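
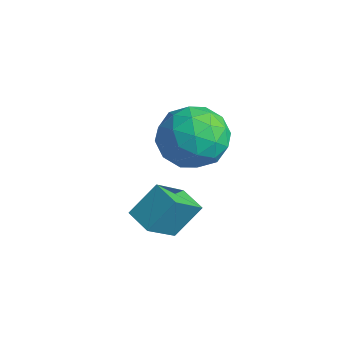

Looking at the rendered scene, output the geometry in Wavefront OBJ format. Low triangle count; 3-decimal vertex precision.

v -0.004 -2.396 1.11
v 0.165 -1.517 2.039
v -0.162 -1.291 0.093
v 0.007 -0.412 1.022
v 0.893 -2.408 0.958
v 1.062 -1.529 1.887
v 0.735 -1.303 -0.059
v 0.904 -0.424 0.87
v -2.37 2.365 0.846
v -1.247 2.399 1.321
v -2.453 0.421 1.179
v -1.33 0.455 1.654
v -2.258 0.979 2.246
v -2.208 2.18 2.041
v -1.492 0.64 0.459
v -1.442 1.841 0.254
v -0.705 1.333 1.082
v -1.178 1.542 2.186
v -2.522 1.278 0.314
v -2.995 1.487 1.418
v -1.802 2.552 1.055
v -1.898 0.268 1.445
v -2.444 0.575 1.794
v -1.784 0.595 2.073
v -2.366 2.424 1.477
v -1.706 2.444 1.757
v -2.3 1.609 2.3
v -1.994 0.376 0.743
v -1.334 0.396 1.023
v -1.916 2.225 0.427
v -1.256 2.245 0.706
v -1.4 1.211 0.2
v -0.823 1.946 1.193
v -0.871 0.803 1.389
v -0.967 0.912 0.686
v -0.937 1.618 0.566
v -1.101 2.069 1.842
v -1.149 0.926 2.038
v -1.695 1.234 2.386
v -1.665 1.94 2.265
v -0.782 1.442 1.702
v -2.551 1.894 0.462
v -2.599 0.751 0.658
v -2.035 0.88 0.235
v -2.005 1.586 0.114
v -2.829 2.017 1.111
v -2.877 0.874 1.307
v -2.763 1.202 1.934
v -2.733 1.908 1.814
v -2.918 1.378 0.798
f 2 4 1
f 5 2 1
f 1 4 3
f 3 5 1
f 2 8 4
f 6 2 5
f 6 8 2
f 4 8 3
f 7 5 3
f 3 8 7
f 7 6 5
f 8 6 7
f 9 46 25
f 46 20 49
f 25 49 14
f 46 49 25
f 9 25 21
f 25 14 26
f 21 26 10
f 25 26 21
f 9 21 30
f 21 10 31
f 30 31 16
f 21 31 30
f 9 30 42
f 30 16 45
f 42 45 19
f 30 45 42
f 9 42 46
f 42 19 50
f 46 50 20
f 42 50 46
f 10 26 37
f 26 14 40
f 37 40 18
f 26 40 37
f 14 49 27
f 49 20 48
f 27 48 13
f 49 48 27
f 20 50 47
f 50 19 43
f 47 43 11
f 50 43 47
f 19 45 44
f 45 16 32
f 44 32 15
f 45 32 44
f 16 31 36
f 31 10 33
f 36 33 17
f 31 33 36
f 12 38 24
f 38 18 39
f 24 39 13
f 38 39 24
f 12 24 22
f 24 13 23
f 22 23 11
f 24 23 22
f 12 22 29
f 22 11 28
f 29 28 15
f 22 28 29
f 12 29 34
f 29 15 35
f 34 35 17
f 29 35 34
f 12 34 38
f 34 17 41
f 38 41 18
f 34 41 38
f 13 39 27
f 39 18 40
f 27 40 14
f 39 40 27
f 11 23 47
f 23 13 48
f 47 48 20
f 23 48 47
f 15 28 44
f 28 11 43
f 44 43 19
f 28 43 44
f 17 35 36
f 35 15 32
f 36 32 16
f 35 32 36
f 18 41 37
f 41 17 33
f 37 33 10
f 41 33 37



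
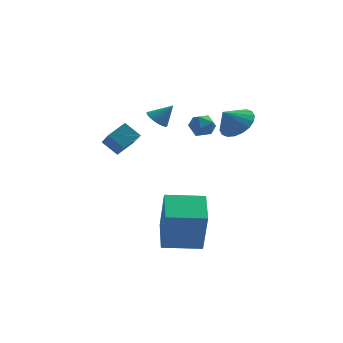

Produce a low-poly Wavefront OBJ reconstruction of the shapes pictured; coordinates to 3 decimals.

v 1.567 2.805 0.492
v 1.888 2.686 -0.062
v 0.752 2.234 0.142
v 1.073 2.115 -0.412
v 1.279 1.851 0.147
v 1.783 2.204 0.363
v 0.857 2.716 -0.283
v 1.361 3.069 -0.067
v 1.45 2.631 -0.542
v 1.711 2.096 -0.276
v 0.929 2.824 0.356
v 1.19 2.289 0.622
v -0.578 2.761 0.237
v -0.232 3.075 -0.091
v 0.098 2.839 1.023
v -0.358 3.232 0.002
v -0.518 3.318 0.131
v -0.687 3.32 0.275
v -0.839 3.236 0.414
v -0.951 3.08 0.526
v -1.007 2.875 0.594
v -0.997 2.654 0.607
v -0.924 2.448 0.564
v -0.797 2.291 0.471
v -0.638 2.205 0.342
v -0.469 2.203 0.198
v -0.316 2.287 0.059
v -0.204 2.443 -0.053
v -0.148 2.648 -0.121
v -0.158 2.869 -0.134
v -1.747 0.165 -0.317
v -2.406 0.418 0.273
v -2.113 1.2 -1.169
v -2.772 1.453 -0.579
v -1.108 0.767 0.139
v -1.767 1.02 0.729
v -1.474 1.802 -0.713
v -2.133 2.055 -0.123
v -0.081 -2.829 -4.465
v 0.135 -3.455 -2.451
v -0.22 -1.292 -3.972
v -0.005 -1.918 -1.958
v 1.565 -2.642 -4.582
v 1.78 -3.268 -2.568
v 1.425 -1.105 -4.089
v 1.641 -1.731 -2.075
v 2.814 -0.197 1.344
v 3.512 -0.315 1.815
v 2.246 -0.563 2.096
v 3.407 0.036 1.907
v 3.185 0.342 1.887
v 2.889 0.54 1.761
v 2.578 0.593 1.551
v 2.314 0.489 1.301
v 2.149 0.25 1.06
v 2.116 -0.079 0.874
v 2.22 -0.43 0.782
v 2.443 -0.736 0.802
v 2.739 -0.934 0.928
v 3.049 -0.987 1.138
v 3.313 -0.883 1.388
v 3.479 -0.644 1.629
f 1 12 6
f 1 6 2
f 1 2 8
f 1 8 11
f 1 11 12
f 2 6 10
f 6 12 5
f 12 11 3
f 11 8 7
f 8 2 9
f 4 10 5
f 4 5 3
f 4 3 7
f 4 7 9
f 4 9 10
f 5 10 6
f 3 5 12
f 7 3 11
f 9 7 8
f 10 9 2
f 14 13 16
f 14 16 15
f 16 13 17
f 16 17 15
f 17 13 18
f 17 18 15
f 18 13 19
f 18 19 15
f 19 13 20
f 19 20 15
f 20 13 21
f 20 21 15
f 21 13 22
f 21 22 15
f 22 13 23
f 22 23 15
f 23 13 24
f 23 24 15
f 24 13 25
f 24 25 15
f 25 13 26
f 25 26 15
f 26 13 27
f 26 27 15
f 27 13 28
f 27 28 15
f 28 13 29
f 28 29 15
f 29 13 30
f 29 30 15
f 30 13 14
f 30 14 15
f 32 34 31
f 35 32 31
f 31 34 33
f 33 35 31
f 32 38 34
f 36 32 35
f 36 38 32
f 34 38 33
f 37 35 33
f 33 38 37
f 37 36 35
f 38 36 37
f 40 42 39
f 43 40 39
f 39 42 41
f 41 43 39
f 40 46 42
f 44 40 43
f 44 46 40
f 42 46 41
f 45 43 41
f 41 46 45
f 45 44 43
f 46 44 45
f 48 47 50
f 48 50 49
f 50 47 51
f 50 51 49
f 51 47 52
f 51 52 49
f 52 47 53
f 52 53 49
f 53 47 54
f 53 54 49
f 54 47 55
f 54 55 49
f 55 47 56
f 55 56 49
f 56 47 57
f 56 57 49
f 57 47 58
f 57 58 49
f 58 47 59
f 58 59 49
f 59 47 60
f 59 60 49
f 60 47 61
f 60 61 49
f 61 47 62
f 61 62 49
f 62 47 48
f 62 48 49



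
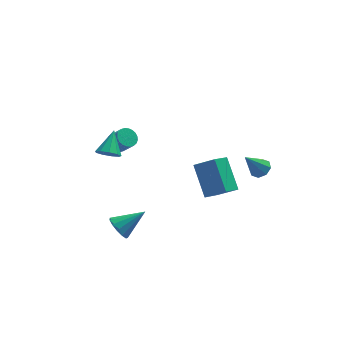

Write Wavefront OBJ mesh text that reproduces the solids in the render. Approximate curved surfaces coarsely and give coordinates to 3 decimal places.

v 2.609 -1.666 0.204
v 1.878 -2.34 0.742
v 2.292 -0.293 1.494
v 1.561 -0.967 2.031
v 3.539 -2.113 0.909
v 2.808 -2.787 1.446
v 3.222 -0.74 2.198
v 2.491 -1.414 2.736
v -1.503 3.957 -0.1
v -0.98 4.164 -0.278
v -0.513 3.669 0.522
v -1.037 3.463 0.7
v -1.048 4.331 -0.135
v -0.581 3.837 0.665
v -1.186 4.441 0.013
v -0.719 3.947 0.814
v -1.371 4.478 0.144
v -0.904 3.983 0.945
v -1.577 4.435 0.238
v -1.11 3.941 1.038
v -1.772 4.32 0.28
v -1.305 3.825 1.081
v -1.926 4.149 0.265
v -1.459 3.655 1.065
v -2.015 3.949 0.194
v -1.548 3.455 0.994
v -2.027 3.751 0.078
v -1.56 3.256 0.878
v -1.959 3.583 -0.065
v -1.492 3.089 0.735
v -1.821 3.473 -0.214
v -1.354 2.979 0.587
v -1.636 3.437 -0.345
v -1.169 2.942 0.456
v -1.43 3.479 -0.438
v -0.963 2.985 0.362
v -1.235 3.595 -0.481
v -0.768 3.1 0.32
v -1.081 3.765 -0.465
v -0.614 3.271 0.335
v -0.992 3.965 -0.394
v -0.525 3.471 0.406
v -2.307 0.989 1.708
v -1.762 1.072 1.344
v -1.873 2.011 2.592
v -2.091 1.342 1.194
v -2.521 1.447 1.283
v -2.851 1.337 1.572
v -2.926 1.064 1.924
v -2.711 0.756 2.174
v -2.308 0.557 2.207
v -1.904 0.56 2.005
v -1.688 0.763 1.665
v -2.115 -0.994 -2.35
v -1.726 -0.926 -2.965
v -0.765 -0.746 -1.47
v -1.858 -0.549 -2.869
v -2.071 -0.312 -2.608
v -2.298 -0.292 -2.266
v -2.467 -0.495 -1.95
v -2.524 -0.856 -1.762
v -2.451 -1.261 -1.76
v -2.271 -1.581 -1.946
v -2.041 -1.714 -2.26
v -1.835 -1.619 -2.603
v -1.717 -1.325 -2.865
v 4.353 -3.145 3.317
v 4.79 -3.427 3.55
v 3.547 -3.415 4.503
v 4.794 -3.002 3.649
v 4.539 -2.661 3.553
v 4.176 -2.603 3.319
v 3.916 -2.863 3.084
v 3.912 -3.288 2.985
v 4.167 -3.629 3.08
v 4.531 -3.687 3.314
f 2 4 1
f 5 2 1
f 1 4 3
f 3 5 1
f 2 8 4
f 6 2 5
f 6 8 2
f 4 8 3
f 7 5 3
f 3 8 7
f 7 6 5
f 8 6 7
f 10 9 13
f 10 13 11
f 11 13 14
f 11 14 12
f 13 9 15
f 13 15 14
f 14 15 16
f 14 16 12
f 15 9 17
f 15 17 16
f 16 17 18
f 16 18 12
f 17 9 19
f 17 19 18
f 18 19 20
f 18 20 12
f 19 9 21
f 19 21 20
f 20 21 22
f 20 22 12
f 21 9 23
f 21 23 22
f 22 23 24
f 22 24 12
f 23 9 25
f 23 25 24
f 24 25 26
f 24 26 12
f 25 9 27
f 25 27 26
f 26 27 28
f 26 28 12
f 27 9 29
f 27 29 28
f 28 29 30
f 28 30 12
f 29 9 31
f 29 31 30
f 30 31 32
f 30 32 12
f 31 9 33
f 31 33 32
f 32 33 34
f 32 34 12
f 33 9 35
f 33 35 34
f 34 35 36
f 34 36 12
f 35 9 37
f 35 37 36
f 36 37 38
f 36 38 12
f 37 9 39
f 37 39 38
f 38 39 40
f 38 40 12
f 39 9 41
f 39 41 40
f 40 41 42
f 40 42 12
f 41 9 10
f 41 10 42
f 42 10 11
f 42 11 12
f 44 43 46
f 44 46 45
f 46 43 47
f 46 47 45
f 47 43 48
f 47 48 45
f 48 43 49
f 48 49 45
f 49 43 50
f 49 50 45
f 50 43 51
f 50 51 45
f 51 43 52
f 51 52 45
f 52 43 53
f 52 53 45
f 53 43 44
f 53 44 45
f 55 54 57
f 55 57 56
f 57 54 58
f 57 58 56
f 58 54 59
f 58 59 56
f 59 54 60
f 59 60 56
f 60 54 61
f 60 61 56
f 61 54 62
f 61 62 56
f 62 54 63
f 62 63 56
f 63 54 64
f 63 64 56
f 64 54 65
f 64 65 56
f 65 54 66
f 65 66 56
f 66 54 55
f 66 55 56
f 68 67 70
f 68 70 69
f 70 67 71
f 70 71 69
f 71 67 72
f 71 72 69
f 72 67 73
f 72 73 69
f 73 67 74
f 73 74 69
f 74 67 75
f 74 75 69
f 75 67 76
f 75 76 69
f 76 67 68
f 76 68 69



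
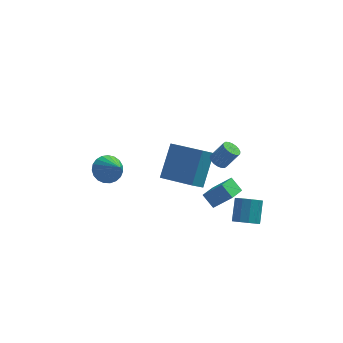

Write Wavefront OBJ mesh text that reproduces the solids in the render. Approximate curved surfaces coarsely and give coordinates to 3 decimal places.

v -2.946 0.693 2.187
v -2.328 0.529 1.722
v -2.354 -0.433 3.373
v -2.214 0.779 1.902
v -2.226 1.014 2.132
v -2.363 1.193 2.37
v -2.6 1.286 2.577
v -2.898 1.277 2.716
v -3.203 1.167 2.764
v -3.465 0.974 2.712
v -3.636 0.733 2.569
v -3.688 0.485 2.36
v -3.612 0.273 2.121
v -3.421 0.134 1.893
v -3.147 0.091 1.716
v -2.839 0.153 1.62
v -2.549 0.307 1.623
v 2.468 2.707 0.591
v 2.747 2.316 0.421
v 3.411 2.381 1.358
v 3.132 2.773 1.529
v 2.854 2.496 0.333
v 3.517 2.561 1.27
v 2.884 2.717 0.296
v 3.548 2.783 1.233
v 2.832 2.937 0.318
v 3.495 3.003 1.255
v 2.708 3.112 0.394
v 3.371 3.177 1.331
v 2.536 3.206 0.508
v 3.2 3.271 1.446
v 2.351 3.201 0.64
v 3.015 3.267 1.577
v 2.189 3.099 0.762
v 2.853 3.164 1.699
v 2.083 2.919 0.85
v 2.746 2.984 1.787
v 2.052 2.697 0.887
v 2.716 2.763 1.824
v 2.105 2.477 0.865
v 2.768 2.543 1.802
v 2.229 2.303 0.789
v 2.892 2.368 1.726
v 2.4 2.209 0.674
v 3.064 2.274 1.612
v 2.585 2.213 0.543
v 3.249 2.279 1.48
v 1.179 2.448 -1.032
v 1.78 3.789 0.44
v -0.34 3.729 -1.578
v 0.261 5.069 -0.106
v 1.759 2.871 -1.654
v 2.36 4.211 -0.182
v 0.24 4.151 -2.2
v 0.841 5.492 -0.728
v 3.607 -0.297 -1.405
v 4.221 -0.173 -1.67
v 4.426 0.761 -0.761
v 3.813 0.637 -0.495
v 3.943 0.076 -1.864
v 4.148 1.01 -0.954
v 3.537 0.183 -1.882
v 3.742 1.117 -0.972
v 3.158 0.106 -1.718
v 3.363 1.04 -0.808
v 2.95 -0.124 -1.434
v 3.155 0.81 -0.524
v 2.994 -0.421 -1.139
v 3.199 0.513 -0.23
v 3.272 -0.67 -0.946
v 3.477 0.264 -0.036
v 3.678 -0.777 -0.928
v 3.883 0.157 -0.018
v 4.057 -0.7 -1.092
v 4.262 0.234 -0.182
v 4.265 -0.47 -1.376
v 4.47 0.464 -0.466
v 2.115 0.883 -1.335
v 1.634 1.384 -0.778
v 2.66 1.796 -1.685
v 2.18 2.297 -1.128
v 3.02 0.703 -0.392
v 2.54 1.204 0.165
v 3.566 1.616 -0.742
v 3.085 2.117 -0.185
f 2 1 4
f 2 4 3
f 4 1 5
f 4 5 3
f 5 1 6
f 5 6 3
f 6 1 7
f 6 7 3
f 7 1 8
f 7 8 3
f 8 1 9
f 8 9 3
f 9 1 10
f 9 10 3
f 10 1 11
f 10 11 3
f 11 1 12
f 11 12 3
f 12 1 13
f 12 13 3
f 13 1 14
f 13 14 3
f 14 1 15
f 14 15 3
f 15 1 16
f 15 16 3
f 16 1 17
f 16 17 3
f 17 1 2
f 17 2 3
f 19 18 22
f 19 22 20
f 20 22 23
f 20 23 21
f 22 18 24
f 22 24 23
f 23 24 25
f 23 25 21
f 24 18 26
f 24 26 25
f 25 26 27
f 25 27 21
f 26 18 28
f 26 28 27
f 27 28 29
f 27 29 21
f 28 18 30
f 28 30 29
f 29 30 31
f 29 31 21
f 30 18 32
f 30 32 31
f 31 32 33
f 31 33 21
f 32 18 34
f 32 34 33
f 33 34 35
f 33 35 21
f 34 18 36
f 34 36 35
f 35 36 37
f 35 37 21
f 36 18 38
f 36 38 37
f 37 38 39
f 37 39 21
f 38 18 40
f 38 40 39
f 39 40 41
f 39 41 21
f 40 18 42
f 40 42 41
f 41 42 43
f 41 43 21
f 42 18 44
f 42 44 43
f 43 44 45
f 43 45 21
f 44 18 46
f 44 46 45
f 45 46 47
f 45 47 21
f 46 18 19
f 46 19 47
f 47 19 20
f 47 20 21
f 49 51 48
f 52 49 48
f 48 51 50
f 50 52 48
f 49 55 51
f 53 49 52
f 53 55 49
f 51 55 50
f 54 52 50
f 50 55 54
f 54 53 52
f 55 53 54
f 57 56 60
f 57 60 58
f 58 60 61
f 58 61 59
f 60 56 62
f 60 62 61
f 61 62 63
f 61 63 59
f 62 56 64
f 62 64 63
f 63 64 65
f 63 65 59
f 64 56 66
f 64 66 65
f 65 66 67
f 65 67 59
f 66 56 68
f 66 68 67
f 67 68 69
f 67 69 59
f 68 56 70
f 68 70 69
f 69 70 71
f 69 71 59
f 70 56 72
f 70 72 71
f 71 72 73
f 71 73 59
f 72 56 74
f 72 74 73
f 73 74 75
f 73 75 59
f 74 56 76
f 74 76 75
f 75 76 77
f 75 77 59
f 76 56 57
f 76 57 77
f 77 57 58
f 77 58 59
f 79 81 78
f 82 79 78
f 78 81 80
f 80 82 78
f 79 85 81
f 83 79 82
f 83 85 79
f 81 85 80
f 84 82 80
f 80 85 84
f 84 83 82
f 85 83 84



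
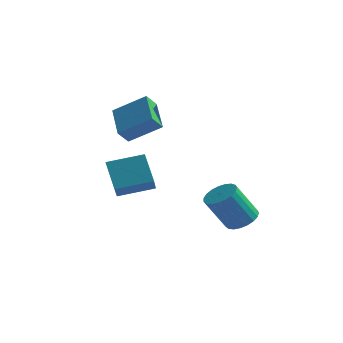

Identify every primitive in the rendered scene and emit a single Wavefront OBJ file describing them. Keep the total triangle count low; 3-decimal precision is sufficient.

v -1.943 -0.299 1.272
v -2.922 1.157 2.145
v -1.678 0.278 0.607
v -2.657 1.734 1.48
v -0.383 0.146 2.28
v -1.362 1.602 3.153
v -0.118 0.723 1.615
v -1.097 2.179 2.488
v -2.713 0.21 -1.353
v -2.239 -1.008 -0.379
v -1.156 1.155 -0.93
v -0.681 -0.063 0.044
v -1.899 -0.537 -2.684
v -1.424 -1.755 -1.71
v -0.341 0.408 -2.261
v 0.133 -0.81 -1.287
v 3.45 1.814 -4.154
v 4.009 1.11 -4.185
v 3.19 0.382 -2.417
v 2.63 1.086 -2.386
v 4.209 1.36 -3.989
v 3.39 0.631 -2.222
v 4.277 1.688 -3.823
v 3.458 0.959 -2.055
v 4.202 2.038 -3.713
v 3.383 1.309 -1.945
v 3.997 2.349 -3.68
v 3.178 1.621 -1.912
v 3.697 2.568 -3.729
v 2.878 1.84 -1.961
v 3.355 2.656 -3.851
v 2.536 1.928 -2.083
v 3.029 2.599 -4.026
v 2.21 1.871 -2.258
v 2.775 2.406 -4.222
v 1.956 1.678 -2.455
v 2.639 2.111 -4.407
v 1.82 1.383 -2.639
v 2.642 1.764 -4.548
v 1.823 1.036 -2.781
v 2.785 1.426 -4.621
v 1.966 0.698 -2.853
v 3.043 1.155 -4.613
v 2.224 0.427 -2.846
v 3.371 0.998 -4.526
v 2.552 0.27 -2.758
v 3.713 0.982 -4.374
v 2.894 0.254 -2.606
f 2 4 1
f 5 2 1
f 1 4 3
f 3 5 1
f 2 8 4
f 6 2 5
f 6 8 2
f 4 8 3
f 7 5 3
f 3 8 7
f 7 6 5
f 8 6 7
f 10 12 9
f 13 10 9
f 9 12 11
f 11 13 9
f 10 16 12
f 14 10 13
f 14 16 10
f 12 16 11
f 15 13 11
f 11 16 15
f 15 14 13
f 16 14 15
f 18 17 21
f 18 21 19
f 19 21 22
f 19 22 20
f 21 17 23
f 21 23 22
f 22 23 24
f 22 24 20
f 23 17 25
f 23 25 24
f 24 25 26
f 24 26 20
f 25 17 27
f 25 27 26
f 26 27 28
f 26 28 20
f 27 17 29
f 27 29 28
f 28 29 30
f 28 30 20
f 29 17 31
f 29 31 30
f 30 31 32
f 30 32 20
f 31 17 33
f 31 33 32
f 32 33 34
f 32 34 20
f 33 17 35
f 33 35 34
f 34 35 36
f 34 36 20
f 35 17 37
f 35 37 36
f 36 37 38
f 36 38 20
f 37 17 39
f 37 39 38
f 38 39 40
f 38 40 20
f 39 17 41
f 39 41 40
f 40 41 42
f 40 42 20
f 41 17 43
f 41 43 42
f 42 43 44
f 42 44 20
f 43 17 45
f 43 45 44
f 44 45 46
f 44 46 20
f 45 17 47
f 45 47 46
f 46 47 48
f 46 48 20
f 47 17 18
f 47 18 48
f 48 18 19
f 48 19 20



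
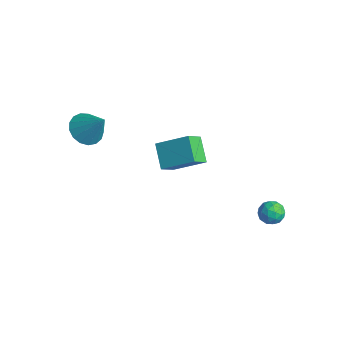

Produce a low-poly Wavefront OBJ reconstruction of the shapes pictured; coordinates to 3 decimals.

v -3.753 -3.881 2.253
v -3.156 -3.306 1.593
v -2.587 -3.399 3.727
v -3.503 -2.977 1.76
v -3.908 -2.854 2.04
v -4.277 -2.967 2.369
v -4.527 -3.289 2.672
v -4.599 -3.747 2.878
v -4.477 -4.235 2.942
v -4.189 -4.643 2.848
v -3.802 -4.875 2.617
v -3.403 -4.88 2.303
v -3.085 -4.656 1.978
v -2.919 -4.255 1.716
v -2.945 -3.768 1.577
v 3.027 3.632 -2.559
v 3.558 3.51 -1.989
v 3.582 2.73 -3.271
v 4.113 2.608 -2.701
v 3.36 2.401 -2.59
v 3.017 2.958 -2.15
v 4.123 3.282 -3.11
v 3.78 3.839 -2.67
v 4.235 3.293 -2.33
v 3.764 2.749 -2.008
v 3.376 3.491 -3.252
v 2.905 2.947 -2.93
v 3.243 3.65 -2.212
v 3.897 2.59 -3.048
v 3.454 2.468 -2.983
v 3.766 2.396 -2.648
v 2.926 3.326 -2.306
v 3.238 3.254 -1.971
v 3.122 2.602 -2.324
v 3.902 2.986 -3.289
v 4.214 2.914 -2.954
v 3.374 3.844 -2.612
v 3.686 3.772 -2.277
v 4.018 3.638 -2.936
v 3.954 3.451 -2.077
v 4.28 2.921 -2.495
v 4.286 3.317 -2.736
v 4.084 3.644 -2.477
v 3.677 3.131 -1.888
v 4.003 2.601 -2.306
v 3.561 2.479 -2.241
v 3.359 2.807 -1.982
v 4.075 3.003 -2.088
v 3.137 3.639 -2.954
v 3.463 3.109 -3.372
v 3.781 3.433 -3.278
v 3.579 3.761 -3.019
v 2.86 3.319 -2.765
v 3.186 2.789 -3.183
v 3.056 2.596 -2.783
v 2.854 2.923 -2.524
v 3.065 3.237 -3.172
v -1.691 -0.081 0.678
v -1.345 -1.073 1.509
v -0.451 1.2 1.69
v -0.105 0.208 2.521
v -0.455 -0.488 -0.321
v -0.109 -1.48 0.51
v 0.785 0.793 0.691
v 1.131 -0.199 1.522
f 2 1 4
f 2 4 3
f 4 1 5
f 4 5 3
f 5 1 6
f 5 6 3
f 6 1 7
f 6 7 3
f 7 1 8
f 7 8 3
f 8 1 9
f 8 9 3
f 9 1 10
f 9 10 3
f 10 1 11
f 10 11 3
f 11 1 12
f 11 12 3
f 12 1 13
f 12 13 3
f 13 1 14
f 13 14 3
f 14 1 15
f 14 15 3
f 15 1 2
f 15 2 3
f 16 53 32
f 53 27 56
f 32 56 21
f 53 56 32
f 16 32 28
f 32 21 33
f 28 33 17
f 32 33 28
f 16 28 37
f 28 17 38
f 37 38 23
f 28 38 37
f 16 37 49
f 37 23 52
f 49 52 26
f 37 52 49
f 16 49 53
f 49 26 57
f 53 57 27
f 49 57 53
f 17 33 44
f 33 21 47
f 44 47 25
f 33 47 44
f 21 56 34
f 56 27 55
f 34 55 20
f 56 55 34
f 27 57 54
f 57 26 50
f 54 50 18
f 57 50 54
f 26 52 51
f 52 23 39
f 51 39 22
f 52 39 51
f 23 38 43
f 38 17 40
f 43 40 24
f 38 40 43
f 19 45 31
f 45 25 46
f 31 46 20
f 45 46 31
f 19 31 29
f 31 20 30
f 29 30 18
f 31 30 29
f 19 29 36
f 29 18 35
f 36 35 22
f 29 35 36
f 19 36 41
f 36 22 42
f 41 42 24
f 36 42 41
f 19 41 45
f 41 24 48
f 45 48 25
f 41 48 45
f 20 46 34
f 46 25 47
f 34 47 21
f 46 47 34
f 18 30 54
f 30 20 55
f 54 55 27
f 30 55 54
f 22 35 51
f 35 18 50
f 51 50 26
f 35 50 51
f 24 42 43
f 42 22 39
f 43 39 23
f 42 39 43
f 25 48 44
f 48 24 40
f 44 40 17
f 48 40 44
f 59 61 58
f 62 59 58
f 58 61 60
f 60 62 58
f 59 65 61
f 63 59 62
f 63 65 59
f 61 65 60
f 64 62 60
f 60 65 64
f 64 63 62
f 65 63 64



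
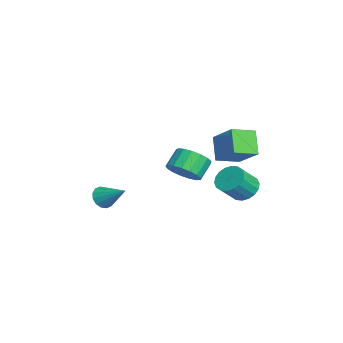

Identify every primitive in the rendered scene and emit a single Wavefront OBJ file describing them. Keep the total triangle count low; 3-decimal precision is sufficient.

v 0.888 -0.124 -1.882
v 1.668 -0.262 -1.134
v 0.892 0.365 -0.209
v 0.112 0.504 -0.958
v 1.783 0.198 -1.35
v 1.007 0.826 -0.425
v 1.693 0.585 -1.688
v 0.917 1.213 -0.763
v 1.418 0.81 -2.071
v 0.642 1.437 -1.146
v 1.022 0.821 -2.41
v 0.246 1.448 -1.486
v 0.595 0.615 -2.629
v -0.18 1.242 -1.704
v 0.236 0.24 -2.676
v -0.54 0.867 -1.752
v 0.025 -0.218 -2.542
v -0.75 0.409 -1.617
v 0.012 -0.654 -2.256
v -0.763 -0.027 -1.332
v 0.2 -0.969 -1.885
v -0.575 -0.342 -0.961
v 0.546 -1.091 -1.513
v -0.23 -0.463 -0.589
v 0.969 -0.99 -1.226
v 0.194 -0.363 -0.302
v 1.374 -0.691 -1.089
v 0.599 -0.064 -0.165
v 0.624 3.303 -3.318
v 1.455 3.791 -3.426
v 2.147 2.865 -2.291
v 1.316 2.377 -2.182
v 1.251 4.015 -3.119
v 1.943 3.09 -1.983
v 0.923 4.099 -2.851
v 1.615 3.173 -1.716
v 0.536 4.025 -2.676
v 1.228 3.099 -1.54
v 0.166 3.807 -2.627
v 0.858 2.882 -1.492
v -0.113 3.49 -2.716
v 0.579 2.564 -1.58
v -0.246 3.136 -2.924
v 0.445 2.21 -1.788
v -0.207 2.815 -3.209
v 0.485 1.889 -2.074
v -0.003 2.59 -3.517
v 0.689 1.665 -2.381
v 0.325 2.507 -3.784
v 1.017 1.581 -2.649
v 0.712 2.581 -3.96
v 1.404 1.655 -2.824
v 1.082 2.798 -4.008
v 1.774 1.873 -2.873
v 1.361 3.116 -3.92
v 2.053 2.19 -2.784
v 1.495 3.47 -3.712
v 2.186 2.544 -2.576
v -1.18 1.654 -0.116
v 0.211 2.573 1.127
v -1.733 3.043 -0.525
v -0.342 3.962 0.719
v -0.058 1.718 -1.419
v 1.333 2.637 -0.175
v -0.611 3.107 -1.827
v 0.78 4.026 -0.584
v 2.394 -4.572 -2.938
v 2.805 -4.401 -3.567
v 3.426 -3.388 -1.942
v 2.504 -4.14 -3.566
v 2.173 -3.994 -3.396
v 1.902 -4.004 -3.104
v 1.763 -4.166 -2.768
v 1.793 -4.437 -2.477
v 1.984 -4.744 -2.31
v 2.285 -5.005 -2.311
v 2.615 -5.15 -2.48
v 2.887 -5.141 -2.772
v 3.026 -4.979 -3.109
v 2.996 -4.708 -3.4
f 2 1 5
f 2 5 3
f 3 5 6
f 3 6 4
f 5 1 7
f 5 7 6
f 6 7 8
f 6 8 4
f 7 1 9
f 7 9 8
f 8 9 10
f 8 10 4
f 9 1 11
f 9 11 10
f 10 11 12
f 10 12 4
f 11 1 13
f 11 13 12
f 12 13 14
f 12 14 4
f 13 1 15
f 13 15 14
f 14 15 16
f 14 16 4
f 15 1 17
f 15 17 16
f 16 17 18
f 16 18 4
f 17 1 19
f 17 19 18
f 18 19 20
f 18 20 4
f 19 1 21
f 19 21 20
f 20 21 22
f 20 22 4
f 21 1 23
f 21 23 22
f 22 23 24
f 22 24 4
f 23 1 25
f 23 25 24
f 24 25 26
f 24 26 4
f 25 1 27
f 25 27 26
f 26 27 28
f 26 28 4
f 27 1 2
f 27 2 28
f 28 2 3
f 28 3 4
f 30 29 33
f 30 33 31
f 31 33 34
f 31 34 32
f 33 29 35
f 33 35 34
f 34 35 36
f 34 36 32
f 35 29 37
f 35 37 36
f 36 37 38
f 36 38 32
f 37 29 39
f 37 39 38
f 38 39 40
f 38 40 32
f 39 29 41
f 39 41 40
f 40 41 42
f 40 42 32
f 41 29 43
f 41 43 42
f 42 43 44
f 42 44 32
f 43 29 45
f 43 45 44
f 44 45 46
f 44 46 32
f 45 29 47
f 45 47 46
f 46 47 48
f 46 48 32
f 47 29 49
f 47 49 48
f 48 49 50
f 48 50 32
f 49 29 51
f 49 51 50
f 50 51 52
f 50 52 32
f 51 29 53
f 51 53 52
f 52 53 54
f 52 54 32
f 53 29 55
f 53 55 54
f 54 55 56
f 54 56 32
f 55 29 57
f 55 57 56
f 56 57 58
f 56 58 32
f 57 29 30
f 57 30 58
f 58 30 31
f 58 31 32
f 60 62 59
f 63 60 59
f 59 62 61
f 61 63 59
f 60 66 62
f 64 60 63
f 64 66 60
f 62 66 61
f 65 63 61
f 61 66 65
f 65 64 63
f 66 64 65
f 68 67 70
f 68 70 69
f 70 67 71
f 70 71 69
f 71 67 72
f 71 72 69
f 72 67 73
f 72 73 69
f 73 67 74
f 73 74 69
f 74 67 75
f 74 75 69
f 75 67 76
f 75 76 69
f 76 67 77
f 76 77 69
f 77 67 78
f 77 78 69
f 78 67 79
f 78 79 69
f 79 67 80
f 79 80 69
f 80 67 68
f 80 68 69



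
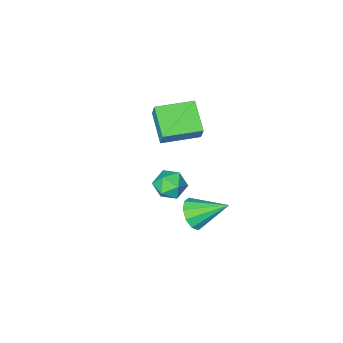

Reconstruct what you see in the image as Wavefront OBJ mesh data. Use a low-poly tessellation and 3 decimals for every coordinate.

v 3.203 3.465 0.645
v 3.604 2.831 0.441
v 2.736 2.849 1.639
v 3.137 2.215 1.435
v 3.512 2.844 1.696
v 3.801 3.225 1.082
v 2.539 2.455 0.998
v 2.828 2.836 0.384
v 3.194 2.206 0.659
v 3.795 2.447 1.09
v 2.545 3.233 0.99
v 3.146 3.474 1.421
v -1.461 -3.229 -0.913
v -1.317 -2.774 -0.023
v -1.06 -1.795 -1.711
v -0.917 -1.34 -0.821
v 0.317 -3.74 -0.939
v 0.46 -3.285 -0.049
v 0.717 -2.306 -1.737
v 0.861 -1.851 -0.847
v 1.028 1.133 -3.718
v 1.521 1.803 -3.832
v -0.128 2.147 -2.762
v 1.182 1.786 -4.224
v 0.783 1.519 -4.423
v 0.478 1.105 -4.352
v 0.383 0.701 -4.04
v 0.534 0.463 -3.604
v 0.874 0.481 -3.212
v 1.272 0.748 -3.013
v 1.577 1.162 -3.083
v 1.673 1.565 -3.396
f 1 12 6
f 1 6 2
f 1 2 8
f 1 8 11
f 1 11 12
f 2 6 10
f 6 12 5
f 12 11 3
f 11 8 7
f 8 2 9
f 4 10 5
f 4 5 3
f 4 3 7
f 4 7 9
f 4 9 10
f 5 10 6
f 3 5 12
f 7 3 11
f 9 7 8
f 10 9 2
f 14 16 13
f 17 14 13
f 13 16 15
f 15 17 13
f 14 20 16
f 18 14 17
f 18 20 14
f 16 20 15
f 19 17 15
f 15 20 19
f 19 18 17
f 20 18 19
f 22 21 24
f 22 24 23
f 24 21 25
f 24 25 23
f 25 21 26
f 25 26 23
f 26 21 27
f 26 27 23
f 27 21 28
f 27 28 23
f 28 21 29
f 28 29 23
f 29 21 30
f 29 30 23
f 30 21 31
f 30 31 23
f 31 21 32
f 31 32 23
f 32 21 22
f 32 22 23



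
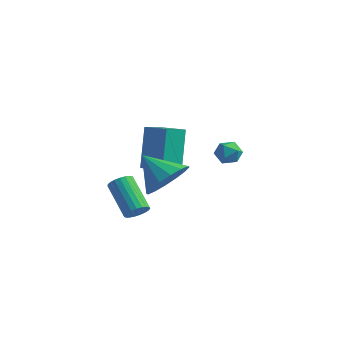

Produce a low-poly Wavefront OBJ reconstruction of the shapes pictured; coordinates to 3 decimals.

v 3.359 3.769 2.187
v 3.649 4.222 1.837
v 4.071 3.078 1.883
v 4.361 3.531 1.533
v 4.376 3.561 2.173
v 3.936 3.989 2.361
v 3.784 3.311 1.359
v 3.344 3.739 1.547
v 3.912 3.939 1.325
v 4.278 4.094 1.829
v 3.442 3.206 1.891
v 3.808 3.361 2.395
v 3.102 -1.608 0.658
v 3.473 -1.302 0.926
v 2.228 -0.706 1.969
v 1.858 -1.012 1.702
v 3.403 -1.159 0.761
v 2.159 -0.563 1.805
v 3.282 -1.094 0.579
v 2.037 -0.498 1.622
v 3.129 -1.118 0.41
v 1.884 -0.522 1.454
v 2.972 -1.226 0.285
v 1.727 -0.63 1.328
v 2.837 -1.401 0.223
v 1.592 -0.805 1.267
v 2.748 -1.611 0.238
v 1.503 -1.015 1.281
v 2.721 -1.821 0.324
v 1.476 -1.225 1.368
v 2.759 -1.994 0.469
v 1.514 -1.398 1.512
v 2.857 -2.1 0.646
v 1.612 -1.504 1.69
v 2.997 -2.121 0.826
v 1.752 -1.525 1.869
v 3.155 -2.054 0.976
v 1.911 -1.458 2.019
v 3.305 -1.909 1.072
v 2.06 -1.313 2.115
v 3.419 -1.712 1.096
v 2.174 -1.117 2.139
v 3.479 -1.498 1.044
v 2.234 -0.902 2.087
v 4.402 -1.365 2.778
v 4.991 -0.874 3.524
v 3.138 -1.315 3.742
v 4.775 -0.465 3.22
v 4.459 -0.297 2.797
v 4.127 -0.415 2.369
v 3.87 -0.788 2.051
v 3.755 -1.315 1.927
v 3.813 -1.856 2.032
v 4.029 -2.265 2.336
v 4.345 -2.433 2.759
v 4.676 -2.315 3.187
v 4.934 -1.942 3.505
v 5.049 -1.415 3.629
v 1.715 0.51 1.721
v 1.336 1.337 3.591
v 1.976 1.467 1.35
v 1.598 2.295 3.22
v 2.942 0.305 2.06
v 2.564 1.133 3.93
v 3.204 1.263 1.689
v 2.825 2.09 3.559
f 1 12 6
f 1 6 2
f 1 2 8
f 1 8 11
f 1 11 12
f 2 6 10
f 6 12 5
f 12 11 3
f 11 8 7
f 8 2 9
f 4 10 5
f 4 5 3
f 4 3 7
f 4 7 9
f 4 9 10
f 5 10 6
f 3 5 12
f 7 3 11
f 9 7 8
f 10 9 2
f 14 13 17
f 14 17 15
f 15 17 18
f 15 18 16
f 17 13 19
f 17 19 18
f 18 19 20
f 18 20 16
f 19 13 21
f 19 21 20
f 20 21 22
f 20 22 16
f 21 13 23
f 21 23 22
f 22 23 24
f 22 24 16
f 23 13 25
f 23 25 24
f 24 25 26
f 24 26 16
f 25 13 27
f 25 27 26
f 26 27 28
f 26 28 16
f 27 13 29
f 27 29 28
f 28 29 30
f 28 30 16
f 29 13 31
f 29 31 30
f 30 31 32
f 30 32 16
f 31 13 33
f 31 33 32
f 32 33 34
f 32 34 16
f 33 13 35
f 33 35 34
f 34 35 36
f 34 36 16
f 35 13 37
f 35 37 36
f 36 37 38
f 36 38 16
f 37 13 39
f 37 39 38
f 38 39 40
f 38 40 16
f 39 13 41
f 39 41 40
f 40 41 42
f 40 42 16
f 41 13 43
f 41 43 42
f 42 43 44
f 42 44 16
f 43 13 14
f 43 14 44
f 44 14 15
f 44 15 16
f 46 45 48
f 46 48 47
f 48 45 49
f 48 49 47
f 49 45 50
f 49 50 47
f 50 45 51
f 50 51 47
f 51 45 52
f 51 52 47
f 52 45 53
f 52 53 47
f 53 45 54
f 53 54 47
f 54 45 55
f 54 55 47
f 55 45 56
f 55 56 47
f 56 45 57
f 56 57 47
f 57 45 58
f 57 58 47
f 58 45 46
f 58 46 47
f 60 62 59
f 63 60 59
f 59 62 61
f 61 63 59
f 60 66 62
f 64 60 63
f 64 66 60
f 62 66 61
f 65 63 61
f 61 66 65
f 65 64 63
f 66 64 65



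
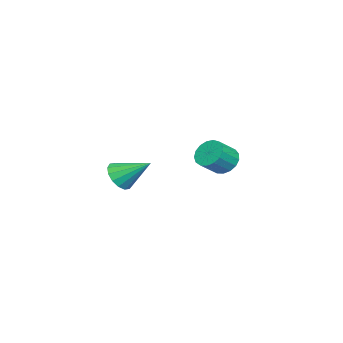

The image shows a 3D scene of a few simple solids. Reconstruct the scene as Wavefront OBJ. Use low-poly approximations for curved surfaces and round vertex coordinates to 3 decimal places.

v 2.803 -0.727 -0.1
v 3.423 -0.929 0.205
v 2.797 0.527 0.74
v 3.523 -0.728 -0.093
v 3.43 -0.528 -0.393
v 3.169 -0.381 -0.615
v 2.81 -0.327 -0.698
v 2.449 -0.38 -0.622
v 2.183 -0.526 -0.406
v 2.083 -0.726 -0.107
v 2.176 -0.927 0.193
v 2.437 -1.074 0.414
v 2.796 -1.128 0.498
v 3.157 -1.075 0.421
v -2.453 1.612 -0.737
v -2.081 1.41 -1.32
v -1.316 0.987 -0.686
v -1.687 1.188 -0.103
v -1.963 1.727 -1.252
v -1.197 1.303 -0.618
v -1.956 2.017 -1.066
v -1.191 1.593 -0.432
v -2.064 2.214 -0.804
v -1.298 1.79 -0.171
v -2.26 2.273 -0.527
v -1.495 1.849 0.106
v -2.5 2.181 -0.298
v -1.735 1.757 0.335
v -2.73 1.958 -0.17
v -1.965 1.535 0.464
v -2.896 1.656 -0.171
v -2.131 1.233 0.462
v -2.961 1.344 -0.302
v -2.195 0.92 0.331
v -2.909 1.093 -0.533
v -2.143 0.67 0.101
v -2.752 0.961 -0.81
v -1.987 0.538 -0.176
v -2.527 0.978 -1.07
v -1.762 0.555 -0.437
v -2.285 1.14 -1.254
v -1.52 0.717 -0.621
f 2 1 4
f 2 4 3
f 4 1 5
f 4 5 3
f 5 1 6
f 5 6 3
f 6 1 7
f 6 7 3
f 7 1 8
f 7 8 3
f 8 1 9
f 8 9 3
f 9 1 10
f 9 10 3
f 10 1 11
f 10 11 3
f 11 1 12
f 11 12 3
f 12 1 13
f 12 13 3
f 13 1 14
f 13 14 3
f 14 1 2
f 14 2 3
f 16 15 19
f 16 19 17
f 17 19 20
f 17 20 18
f 19 15 21
f 19 21 20
f 20 21 22
f 20 22 18
f 21 15 23
f 21 23 22
f 22 23 24
f 22 24 18
f 23 15 25
f 23 25 24
f 24 25 26
f 24 26 18
f 25 15 27
f 25 27 26
f 26 27 28
f 26 28 18
f 27 15 29
f 27 29 28
f 28 29 30
f 28 30 18
f 29 15 31
f 29 31 30
f 30 31 32
f 30 32 18
f 31 15 33
f 31 33 32
f 32 33 34
f 32 34 18
f 33 15 35
f 33 35 34
f 34 35 36
f 34 36 18
f 35 15 37
f 35 37 36
f 36 37 38
f 36 38 18
f 37 15 39
f 37 39 38
f 38 39 40
f 38 40 18
f 39 15 41
f 39 41 40
f 40 41 42
f 40 42 18
f 41 15 16
f 41 16 42
f 42 16 17
f 42 17 18



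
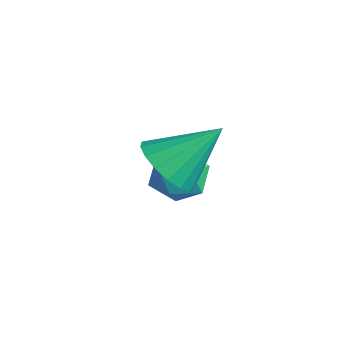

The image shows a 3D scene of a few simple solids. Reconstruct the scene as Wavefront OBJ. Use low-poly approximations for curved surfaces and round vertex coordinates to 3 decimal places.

v -3.773 -1.815 0.238
v -2.965 -1.724 0.407
v -3.555 -3.096 -0.107
v -2.747 -3.005 0.062
v -3.304 -2.996 0.678
v -3.439 -2.204 0.891
v -3.081 -2.616 -0.591
v -3.216 -1.824 -0.378
v -2.537 -2.219 -0.106
v -2.675 -2.453 0.679
v -3.845 -2.367 -0.379
v -3.983 -2.601 0.406
v -1.541 -3.85 2.198
v -0.684 -4.054 2.075
v -1.099 -2.65 3.302
v -0.76 -3.755 1.781
v -1.016 -3.478 1.583
v -1.392 -3.286 1.525
v -1.802 -3.224 1.622
v -2.153 -3.305 1.85
v -2.363 -3.51 2.158
v -2.385 -3.794 2.475
v -2.214 -4.091 2.728
v -1.889 -4.332 2.86
v -1.484 -4.463 2.84
v -1.092 -4.453 2.673
v -0.803 -4.306 2.397
f 1 12 6
f 1 6 2
f 1 2 8
f 1 8 11
f 1 11 12
f 2 6 10
f 6 12 5
f 12 11 3
f 11 8 7
f 8 2 9
f 4 10 5
f 4 5 3
f 4 3 7
f 4 7 9
f 4 9 10
f 5 10 6
f 3 5 12
f 7 3 11
f 9 7 8
f 10 9 2
f 14 13 16
f 14 16 15
f 16 13 17
f 16 17 15
f 17 13 18
f 17 18 15
f 18 13 19
f 18 19 15
f 19 13 20
f 19 20 15
f 20 13 21
f 20 21 15
f 21 13 22
f 21 22 15
f 22 13 23
f 22 23 15
f 23 13 24
f 23 24 15
f 24 13 25
f 24 25 15
f 25 13 26
f 25 26 15
f 26 13 27
f 26 27 15
f 27 13 14
f 27 14 15



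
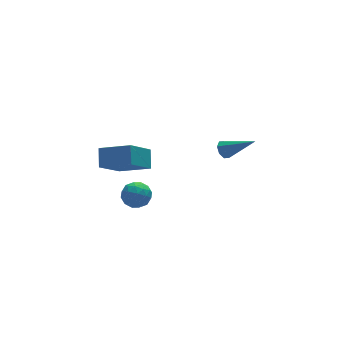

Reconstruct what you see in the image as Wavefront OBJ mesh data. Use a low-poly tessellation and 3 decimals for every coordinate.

v -2.157 4.299 0.006
v -1.773 3.707 -0.452
v -3.347 3.973 -0.568
v -2.963 3.381 -1.026
v -3.041 3.284 -0.194
v -2.305 3.486 0.161
v -2.815 4.194 -1.181
v -2.079 4.396 -0.826
v -2.18 3.642 -1.186
v -2.32 3.08 -0.576
v -2.8 4.6 -0.444
v -2.94 4.038 0.166
v -1.861 4.032 -0.173
v -3.259 3.648 -0.847
v -3.305 3.591 -0.358
v -3.08 3.243 -0.628
v -2.173 3.902 0.188
v -1.948 3.554 -0.082
v -2.693 3.305 0.07
v -3.172 4.126 -0.938
v -2.947 3.778 -1.208
v -2.04 4.437 -0.392
v -1.815 4.089 -0.662
v -2.427 4.375 -1.09
v -1.874 3.646 -0.873
v -2.574 3.454 -1.21
v -2.486 3.932 -1.301
v -2.054 4.05 -1.093
v -1.956 3.315 -0.515
v -2.656 3.123 -0.852
v -2.701 3.066 -0.363
v -2.269 3.185 -0.154
v -2.195 3.277 -0.946
v -2.464 4.557 -0.168
v -3.164 4.365 -0.505
v -2.851 4.495 -0.866
v -2.419 4.614 -0.657
v -2.546 4.226 0.19
v -3.246 4.034 -0.147
v -3.066 3.63 0.073
v -2.634 3.748 0.281
v -2.925 4.403 -0.074
v -3.581 1.634 4.022
v -3.306 2.444 4.76
v -4.879 2.666 3.374
v -4.603 3.475 4.113
v -2.277 2.425 2.667
v -2.001 3.234 3.406
v -3.574 3.456 2.02
v -3.299 4.266 2.758
v 2.263 4.001 1.499
v 2.685 4.368 1.389
v 3.497 2.919 2.641
v 2.456 4.479 1.743
v 2.113 4.31 1.954
v 1.858 3.961 1.899
v 1.84 3.635 1.609
v 2.069 3.524 1.255
v 2.412 3.692 1.044
v 2.667 4.042 1.1
f 1 38 17
f 38 12 41
f 17 41 6
f 38 41 17
f 1 17 13
f 17 6 18
f 13 18 2
f 17 18 13
f 1 13 22
f 13 2 23
f 22 23 8
f 13 23 22
f 1 22 34
f 22 8 37
f 34 37 11
f 22 37 34
f 1 34 38
f 34 11 42
f 38 42 12
f 34 42 38
f 2 18 29
f 18 6 32
f 29 32 10
f 18 32 29
f 6 41 19
f 41 12 40
f 19 40 5
f 41 40 19
f 12 42 39
f 42 11 35
f 39 35 3
f 42 35 39
f 11 37 36
f 37 8 24
f 36 24 7
f 37 24 36
f 8 23 28
f 23 2 25
f 28 25 9
f 23 25 28
f 4 30 16
f 30 10 31
f 16 31 5
f 30 31 16
f 4 16 14
f 16 5 15
f 14 15 3
f 16 15 14
f 4 14 21
f 14 3 20
f 21 20 7
f 14 20 21
f 4 21 26
f 21 7 27
f 26 27 9
f 21 27 26
f 4 26 30
f 26 9 33
f 30 33 10
f 26 33 30
f 5 31 19
f 31 10 32
f 19 32 6
f 31 32 19
f 3 15 39
f 15 5 40
f 39 40 12
f 15 40 39
f 7 20 36
f 20 3 35
f 36 35 11
f 20 35 36
f 9 27 28
f 27 7 24
f 28 24 8
f 27 24 28
f 10 33 29
f 33 9 25
f 29 25 2
f 33 25 29
f 44 46 43
f 47 44 43
f 43 46 45
f 45 47 43
f 44 50 46
f 48 44 47
f 48 50 44
f 46 50 45
f 49 47 45
f 45 50 49
f 49 48 47
f 50 48 49
f 52 51 54
f 52 54 53
f 54 51 55
f 54 55 53
f 55 51 56
f 55 56 53
f 56 51 57
f 56 57 53
f 57 51 58
f 57 58 53
f 58 51 59
f 58 59 53
f 59 51 60
f 59 60 53
f 60 51 52
f 60 52 53



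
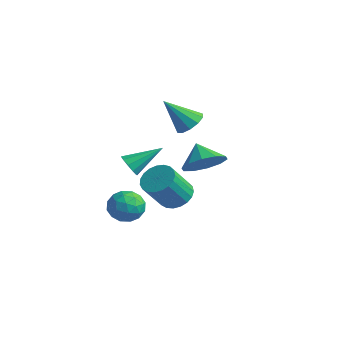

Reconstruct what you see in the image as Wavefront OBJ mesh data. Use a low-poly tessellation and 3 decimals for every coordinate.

v -1.298 -2.691 -2.783
v -0.533 -3.203 -2.688
v -1.947 -3.457 -1.672
v -1.182 -3.969 -1.577
v -1.172 -3.074 -1.341
v -0.772 -2.601 -2.027
v -1.708 -4.059 -2.333
v -1.308 -3.586 -3.019
v -0.786 -4.048 -2.41
v -0.455 -3.439 -1.797
v -2.025 -3.221 -2.563
v -1.694 -2.612 -1.95
v -0.859 -2.88 -2.833
v -1.621 -3.78 -1.527
v -1.616 -3.254 -1.388
v -1.166 -3.555 -1.332
v -0.999 -2.526 -2.445
v -0.549 -2.827 -2.389
v -0.925 -2.751 -1.597
v -1.931 -3.833 -1.971
v -1.481 -4.134 -1.915
v -1.314 -3.105 -3.028
v -0.864 -3.406 -2.972
v -1.555 -3.909 -2.763
v -0.558 -3.677 -2.614
v -0.939 -4.127 -1.961
v -1.249 -4.181 -2.405
v -1.013 -3.902 -2.809
v -0.363 -3.319 -2.254
v -0.744 -3.77 -1.601
v -0.739 -3.244 -1.462
v -0.503 -2.966 -1.865
v -0.512 -3.816 -2.09
v -1.736 -2.89 -2.759
v -2.117 -3.341 -2.106
v -1.977 -3.694 -2.495
v -1.741 -3.416 -2.898
v -1.541 -2.533 -2.399
v -1.922 -2.983 -1.746
v -1.467 -2.758 -1.551
v -1.231 -2.479 -1.955
v -1.968 -2.844 -2.27
v -0.37 -1.112 -1.952
v 0.097 -1.715 -2.391
v 0.057 -2.811 -0.926
v -0.41 -2.208 -0.488
v 0.36 -1.515 -2.234
v 0.32 -2.611 -0.769
v 0.496 -1.245 -2.028
v 0.457 -2.341 -0.564
v 0.483 -0.952 -1.809
v 0.444 -2.048 -0.345
v 0.323 -0.687 -1.615
v 0.283 -1.783 -0.151
v 0.042 -0.495 -1.479
v 0.002 -1.591 -0.015
v -0.31 -0.41 -1.425
v -0.349 -1.506 0.039
v -0.672 -0.446 -1.462
v -0.712 -1.542 0.002
v -0.982 -0.598 -1.584
v -1.022 -1.694 -0.119
v -1.186 -0.838 -1.77
v -1.226 -1.934 -0.305
v -1.249 -1.126 -1.987
v -1.289 -2.222 -0.522
v -1.161 -1.411 -2.198
v -1.2 -2.507 -0.733
v -0.935 -1.645 -2.366
v -0.975 -2.741 -0.902
v -0.612 -1.786 -2.464
v -0.652 -2.882 -0.999
v -0.247 -1.811 -2.472
v -0.287 -2.907 -1.008
v 1.33 -0.999 0.707
v 2.066 -1.03 1.483
v 0.47 -0.701 1.533
v 2.048 -0.414 1.243
v 1.756 -0.021 0.798
v 1.301 -0.002 0.318
v 0.858 -0.364 -0.014
v 0.595 -0.968 -0.07
v 0.613 -1.584 0.17
v 0.904 -1.976 0.615
v 1.359 -1.995 1.095
v 1.803 -1.634 1.427
v -1.102 -3.25 0.434
v -0.546 -3.327 0.127
v -0.418 -1.87 1.326
v -0.769 -3.079 -0.085
v -1.12 -2.897 -0.099
v -1.464 -2.85 0.091
v -1.669 -2.955 0.412
v -1.658 -3.174 0.742
v -1.434 -3.421 0.954
v -1.083 -3.604 0.967
v -0.739 -3.651 0.777
v -0.534 -3.546 0.456
v -3.44 2.649 0.084
v -2.868 2.922 0.604
v -4.34 1.771 1.536
v -3.239 3.268 0.584
v -3.686 3.376 0.372
v -4.04 3.207 0.051
v -4.164 2.825 -0.258
v -4.012 2.376 -0.436
v -3.642 2.03 -0.415
v -3.194 1.922 -0.203
v -2.841 2.091 0.118
v -2.716 2.473 0.427
f 1 38 17
f 38 12 41
f 17 41 6
f 38 41 17
f 1 17 13
f 17 6 18
f 13 18 2
f 17 18 13
f 1 13 22
f 13 2 23
f 22 23 8
f 13 23 22
f 1 22 34
f 22 8 37
f 34 37 11
f 22 37 34
f 1 34 38
f 34 11 42
f 38 42 12
f 34 42 38
f 2 18 29
f 18 6 32
f 29 32 10
f 18 32 29
f 6 41 19
f 41 12 40
f 19 40 5
f 41 40 19
f 12 42 39
f 42 11 35
f 39 35 3
f 42 35 39
f 11 37 36
f 37 8 24
f 36 24 7
f 37 24 36
f 8 23 28
f 23 2 25
f 28 25 9
f 23 25 28
f 4 30 16
f 30 10 31
f 16 31 5
f 30 31 16
f 4 16 14
f 16 5 15
f 14 15 3
f 16 15 14
f 4 14 21
f 14 3 20
f 21 20 7
f 14 20 21
f 4 21 26
f 21 7 27
f 26 27 9
f 21 27 26
f 4 26 30
f 26 9 33
f 30 33 10
f 26 33 30
f 5 31 19
f 31 10 32
f 19 32 6
f 31 32 19
f 3 15 39
f 15 5 40
f 39 40 12
f 15 40 39
f 7 20 36
f 20 3 35
f 36 35 11
f 20 35 36
f 9 27 28
f 27 7 24
f 28 24 8
f 27 24 28
f 10 33 29
f 33 9 25
f 29 25 2
f 33 25 29
f 44 43 47
f 44 47 45
f 45 47 48
f 45 48 46
f 47 43 49
f 47 49 48
f 48 49 50
f 48 50 46
f 49 43 51
f 49 51 50
f 50 51 52
f 50 52 46
f 51 43 53
f 51 53 52
f 52 53 54
f 52 54 46
f 53 43 55
f 53 55 54
f 54 55 56
f 54 56 46
f 55 43 57
f 55 57 56
f 56 57 58
f 56 58 46
f 57 43 59
f 57 59 58
f 58 59 60
f 58 60 46
f 59 43 61
f 59 61 60
f 60 61 62
f 60 62 46
f 61 43 63
f 61 63 62
f 62 63 64
f 62 64 46
f 63 43 65
f 63 65 64
f 64 65 66
f 64 66 46
f 65 43 67
f 65 67 66
f 66 67 68
f 66 68 46
f 67 43 69
f 67 69 68
f 68 69 70
f 68 70 46
f 69 43 71
f 69 71 70
f 70 71 72
f 70 72 46
f 71 43 73
f 71 73 72
f 72 73 74
f 72 74 46
f 73 43 44
f 73 44 74
f 74 44 45
f 74 45 46
f 76 75 78
f 76 78 77
f 78 75 79
f 78 79 77
f 79 75 80
f 79 80 77
f 80 75 81
f 80 81 77
f 81 75 82
f 81 82 77
f 82 75 83
f 82 83 77
f 83 75 84
f 83 84 77
f 84 75 85
f 84 85 77
f 85 75 86
f 85 86 77
f 86 75 76
f 86 76 77
f 88 87 90
f 88 90 89
f 90 87 91
f 90 91 89
f 91 87 92
f 91 92 89
f 92 87 93
f 92 93 89
f 93 87 94
f 93 94 89
f 94 87 95
f 94 95 89
f 95 87 96
f 95 96 89
f 96 87 97
f 96 97 89
f 97 87 98
f 97 98 89
f 98 87 88
f 98 88 89
f 100 99 102
f 100 102 101
f 102 99 103
f 102 103 101
f 103 99 104
f 103 104 101
f 104 99 105
f 104 105 101
f 105 99 106
f 105 106 101
f 106 99 107
f 106 107 101
f 107 99 108
f 107 108 101
f 108 99 109
f 108 109 101
f 109 99 110
f 109 110 101
f 110 99 100
f 110 100 101



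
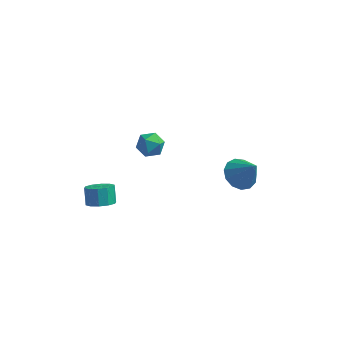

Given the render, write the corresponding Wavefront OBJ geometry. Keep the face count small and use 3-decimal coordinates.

v -3.534 -2.225 -1.906
v -2.835 -1.863 -1.969
v -3.066 -1.274 -1.157
v -3.766 -1.635 -1.094
v -3.157 -1.616 -2.24
v -3.389 -1.027 -1.428
v -3.624 -1.602 -2.384
v -3.855 -1.012 -1.571
v -4.056 -1.825 -2.345
v -4.287 -1.236 -1.532
v -4.289 -2.201 -2.138
v -4.52 -1.612 -1.326
v -4.234 -2.586 -1.843
v -4.465 -1.997 -1.031
v -3.911 -2.833 -1.572
v -4.143 -2.244 -0.76
v -3.445 -2.848 -1.429
v -3.676 -2.258 -0.616
v -3.013 -2.624 -1.468
v -3.244 -2.035 -0.655
v -2.78 -2.248 -1.674
v -3.011 -1.659 -0.862
v 3.204 0.074 0.032
v 4.011 0.083 -0.488
v 4.096 -0.294 1.408
v 3.941 0.588 -0.307
v 3.636 0.93 -0.019
v 3.195 1 0.286
v 2.757 0.776 0.51
v 2.46 0.33 0.583
v 2.4 -0.198 0.481
v 2.595 -0.639 0.236
v 2.984 -0.854 -0.073
v 3.442 -0.774 -0.349
v 3.825 -0.425 -0.504
v -2.826 2.976 -1.163
v -2.039 3.095 -0.892
v -2.361 2.185 -2.168
v -1.574 2.304 -1.897
v -2.112 1.85 -1.438
v -2.4 2.339 -0.816
v -2 2.941 -2.244
v -2.288 3.43 -1.622
v -1.528 3.073 -1.56
v -1.598 2.399 -1.062
v -2.802 2.881 -1.998
v -2.872 2.207 -1.5
f 2 1 5
f 2 5 3
f 3 5 6
f 3 6 4
f 5 1 7
f 5 7 6
f 6 7 8
f 6 8 4
f 7 1 9
f 7 9 8
f 8 9 10
f 8 10 4
f 9 1 11
f 9 11 10
f 10 11 12
f 10 12 4
f 11 1 13
f 11 13 12
f 12 13 14
f 12 14 4
f 13 1 15
f 13 15 14
f 14 15 16
f 14 16 4
f 15 1 17
f 15 17 16
f 16 17 18
f 16 18 4
f 17 1 19
f 17 19 18
f 18 19 20
f 18 20 4
f 19 1 21
f 19 21 20
f 20 21 22
f 20 22 4
f 21 1 2
f 21 2 22
f 22 2 3
f 22 3 4
f 24 23 26
f 24 26 25
f 26 23 27
f 26 27 25
f 27 23 28
f 27 28 25
f 28 23 29
f 28 29 25
f 29 23 30
f 29 30 25
f 30 23 31
f 30 31 25
f 31 23 32
f 31 32 25
f 32 23 33
f 32 33 25
f 33 23 34
f 33 34 25
f 34 23 35
f 34 35 25
f 35 23 24
f 35 24 25
f 36 47 41
f 36 41 37
f 36 37 43
f 36 43 46
f 36 46 47
f 37 41 45
f 41 47 40
f 47 46 38
f 46 43 42
f 43 37 44
f 39 45 40
f 39 40 38
f 39 38 42
f 39 42 44
f 39 44 45
f 40 45 41
f 38 40 47
f 42 38 46
f 44 42 43
f 45 44 37



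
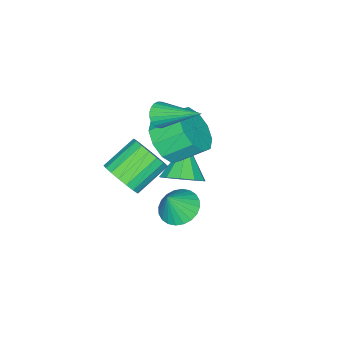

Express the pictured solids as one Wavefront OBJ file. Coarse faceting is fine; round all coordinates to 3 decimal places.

v 0.552 -2.804 -3.44
v 1.242 -3.058 -2.887
v -0.572 -3.376 -2.3
v 1.101 -2.523 -2.757
v 0.75 -2.095 -2.888
v 0.324 -1.938 -3.23
v -0.015 -2.111 -3.652
v -0.138 -2.55 -3.993
v 0.003 -3.085 -4.122
v 0.354 -3.513 -3.991
v 0.781 -3.67 -3.65
v 1.12 -3.496 -3.228
v 1.454 -3.204 1.163
v 1.894 -2.992 0.832
v 1.326 -1.416 2.137
v 1.711 -2.936 0.704
v 1.488 -2.92 0.647
v 1.261 -2.948 0.668
v 1.063 -3.015 0.764
v 0.924 -3.11 0.921
v 0.866 -3.22 1.115
v 0.898 -3.327 1.316
v 1.014 -3.416 1.494
v 1.198 -3.472 1.622
v 1.42 -3.488 1.679
v 1.647 -3.46 1.658
v 1.846 -3.393 1.562
v 1.984 -3.298 1.405
v 2.042 -3.188 1.211
v 2.01 -3.081 1.01
v 3.367 -0.996 -1.652
v 4.095 -0.975 -2.051
v 3.933 -1.144 -0.628
v 4.052 -0.662 -1.982
v 3.905 -0.399 -1.862
v 3.676 -0.227 -1.711
v 3.4 -0.172 -1.551
v 3.119 -0.243 -1.406
v 2.876 -0.428 -1.299
v 2.707 -0.699 -1.245
v 2.639 -1.016 -1.254
v 2.682 -1.329 -1.323
v 2.83 -1.592 -1.442
v 3.059 -1.764 -1.594
v 3.335 -1.819 -1.754
v 3.616 -1.748 -1.899
v 3.859 -1.563 -2.006
v 4.027 -1.292 -2.06
v 1.031 -3.259 -0.848
v 1.969 -2.749 -0.768
v 1.366 -1.771 0.067
v 0.429 -2.281 -0.012
v 1.645 -2.503 -1.29
v 1.043 -1.525 -0.455
v 1.087 -2.545 -1.643
v 0.485 -1.567 -0.807
v 0.508 -2.86 -1.692
v -0.094 -1.882 -0.856
v 0.128 -3.327 -1.418
v -0.474 -2.35 -0.583
v 0.094 -3.769 -0.927
v -0.509 -2.791 -0.092
v 0.417 -4.015 -0.405
v -0.185 -3.037 0.43
v 0.975 -3.973 -0.053
v 0.373 -2.995 0.783
v 1.554 -3.658 -0.004
v 0.952 -2.68 0.832
v 1.934 -3.19 -0.277
v 1.332 -2.213 0.558
v 4.039 -3.137 -0.645
v 4.339 -3.578 0.054
v 3.042 -3.144 0.885
v 2.741 -2.703 0.185
v 4.491 -3.221 0.105
v 3.194 -2.787 0.935
v 4.553 -2.847 0.007
v 3.256 -2.413 0.837
v 4.513 -2.53 -0.22
v 3.216 -2.096 0.61
v 4.38 -2.334 -0.532
v 3.083 -1.9 0.299
v 4.178 -2.296 -0.865
v 2.881 -1.863 -0.035
v 3.949 -2.425 -1.156
v 2.652 -1.992 -0.325
v 3.738 -2.696 -1.345
v 2.441 -2.262 -0.514
v 3.586 -3.053 -1.395
v 2.289 -2.619 -0.565
v 3.524 -3.427 -1.297
v 2.227 -2.993 -0.467
v 3.564 -3.744 -1.07
v 2.267 -3.31 -0.24
v 3.697 -3.94 -0.759
v 2.4 -3.506 0.072
v 3.899 -3.977 -0.425
v 2.602 -3.544 0.405
v 4.128 -3.848 -0.135
v 2.831 -3.415 0.696
f 2 1 4
f 2 4 3
f 4 1 5
f 4 5 3
f 5 1 6
f 5 6 3
f 6 1 7
f 6 7 3
f 7 1 8
f 7 8 3
f 8 1 9
f 8 9 3
f 9 1 10
f 9 10 3
f 10 1 11
f 10 11 3
f 11 1 12
f 11 12 3
f 12 1 2
f 12 2 3
f 14 13 16
f 14 16 15
f 16 13 17
f 16 17 15
f 17 13 18
f 17 18 15
f 18 13 19
f 18 19 15
f 19 13 20
f 19 20 15
f 20 13 21
f 20 21 15
f 21 13 22
f 21 22 15
f 22 13 23
f 22 23 15
f 23 13 24
f 23 24 15
f 24 13 25
f 24 25 15
f 25 13 26
f 25 26 15
f 26 13 27
f 26 27 15
f 27 13 28
f 27 28 15
f 28 13 29
f 28 29 15
f 29 13 30
f 29 30 15
f 30 13 14
f 30 14 15
f 32 31 34
f 32 34 33
f 34 31 35
f 34 35 33
f 35 31 36
f 35 36 33
f 36 31 37
f 36 37 33
f 37 31 38
f 37 38 33
f 38 31 39
f 38 39 33
f 39 31 40
f 39 40 33
f 40 31 41
f 40 41 33
f 41 31 42
f 41 42 33
f 42 31 43
f 42 43 33
f 43 31 44
f 43 44 33
f 44 31 45
f 44 45 33
f 45 31 46
f 45 46 33
f 46 31 47
f 46 47 33
f 47 31 48
f 47 48 33
f 48 31 32
f 48 32 33
f 50 49 53
f 50 53 51
f 51 53 54
f 51 54 52
f 53 49 55
f 53 55 54
f 54 55 56
f 54 56 52
f 55 49 57
f 55 57 56
f 56 57 58
f 56 58 52
f 57 49 59
f 57 59 58
f 58 59 60
f 58 60 52
f 59 49 61
f 59 61 60
f 60 61 62
f 60 62 52
f 61 49 63
f 61 63 62
f 62 63 64
f 62 64 52
f 63 49 65
f 63 65 64
f 64 65 66
f 64 66 52
f 65 49 67
f 65 67 66
f 66 67 68
f 66 68 52
f 67 49 69
f 67 69 68
f 68 69 70
f 68 70 52
f 69 49 50
f 69 50 70
f 70 50 51
f 70 51 52
f 72 71 75
f 72 75 73
f 73 75 76
f 73 76 74
f 75 71 77
f 75 77 76
f 76 77 78
f 76 78 74
f 77 71 79
f 77 79 78
f 78 79 80
f 78 80 74
f 79 71 81
f 79 81 80
f 80 81 82
f 80 82 74
f 81 71 83
f 81 83 82
f 82 83 84
f 82 84 74
f 83 71 85
f 83 85 84
f 84 85 86
f 84 86 74
f 85 71 87
f 85 87 86
f 86 87 88
f 86 88 74
f 87 71 89
f 87 89 88
f 88 89 90
f 88 90 74
f 89 71 91
f 89 91 90
f 90 91 92
f 90 92 74
f 91 71 93
f 91 93 92
f 92 93 94
f 92 94 74
f 93 71 95
f 93 95 94
f 94 95 96
f 94 96 74
f 95 71 97
f 95 97 96
f 96 97 98
f 96 98 74
f 97 71 99
f 97 99 98
f 98 99 100
f 98 100 74
f 99 71 72
f 99 72 100
f 100 72 73
f 100 73 74



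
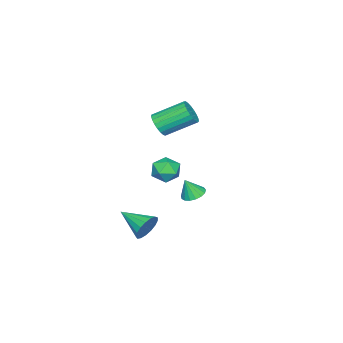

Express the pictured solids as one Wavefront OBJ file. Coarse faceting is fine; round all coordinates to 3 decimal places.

v -1.394 -1.353 0.7
v -0.705 -1.016 0.844
v -1.618 0.429 1.824
v -2.306 0.093 1.68
v -0.79 -0.878 0.563
v -1.702 0.567 1.543
v -0.979 -0.823 0.305
v -1.891 0.622 1.285
v -1.24 -0.859 0.116
v -2.152 0.586 1.096
v -1.527 -0.981 0.027
v -2.44 0.464 1.007
v -1.792 -1.166 0.055
v -2.704 0.279 1.035
v -1.987 -1.384 0.195
v -2.9 0.061 1.175
v -2.08 -1.597 0.421
v -2.992 -0.152 1.401
v -2.055 -1.767 0.696
v -2.967 -0.322 1.676
v -1.915 -1.866 0.972
v -2.827 -0.421 1.952
v -1.685 -1.875 1.2
v -2.597 -0.43 2.18
v -1.404 -1.795 1.342
v -2.317 -0.35 2.322
v -1.122 -1.638 1.373
v -2.035 -0.193 2.353
v -0.887 -1.431 1.288
v -1.799 0.014 2.268
v -0.74 -1.211 1.101
v -1.652 0.234 2.081
v -3.674 -1.484 -4.359
v -3.011 -1.252 -3.757
v -3.589 -2.908 -3.903
v -2.926 -2.676 -3.301
v -3.795 -2.384 -3.169
v -3.847 -1.504 -3.451
v -2.753 -2.656 -4.209
v -2.805 -1.776 -4.491
v -2.442 -1.976 -3.664
v -3.086 -1.808 -3.021
v -3.514 -2.352 -4.639
v -4.158 -2.184 -3.996
v 3.348 3.547 -0.63
v 3.958 3.422 -0.85
v 3.652 3.233 0.39
v 3.971 3.725 -0.76
v 3.84 3.987 -0.641
v 3.598 4.148 -0.52
v 3.298 4.171 -0.423
v 3.009 4.052 -0.374
v 2.799 3.817 -0.384
v 2.714 3.52 -0.45
v 2.775 3.229 -0.558
v 2.967 3.011 -0.682
v 3.246 2.916 -0.794
v 3.549 2.965 -0.869
v 3.806 3.148 -0.889
v 3.608 1.019 -3.754
v 4.054 1.212 -3.07
v 3.452 -0.639 -3.186
v 3.674 1.285 -2.96
v 3.279 1.297 -3.033
v 2.959 1.246 -3.271
v 2.788 1.142 -3.62
v 2.804 1.01 -3.999
v 3.005 0.881 -4.323
v 3.343 0.783 -4.516
v 3.742 0.739 -4.535
v 4.111 0.759 -4.375
v 4.364 0.839 -4.073
v 4.444 0.96 -3.698
v 4.332 1.095 -3.336
f 2 1 5
f 2 5 3
f 3 5 6
f 3 6 4
f 5 1 7
f 5 7 6
f 6 7 8
f 6 8 4
f 7 1 9
f 7 9 8
f 8 9 10
f 8 10 4
f 9 1 11
f 9 11 10
f 10 11 12
f 10 12 4
f 11 1 13
f 11 13 12
f 12 13 14
f 12 14 4
f 13 1 15
f 13 15 14
f 14 15 16
f 14 16 4
f 15 1 17
f 15 17 16
f 16 17 18
f 16 18 4
f 17 1 19
f 17 19 18
f 18 19 20
f 18 20 4
f 19 1 21
f 19 21 20
f 20 21 22
f 20 22 4
f 21 1 23
f 21 23 22
f 22 23 24
f 22 24 4
f 23 1 25
f 23 25 24
f 24 25 26
f 24 26 4
f 25 1 27
f 25 27 26
f 26 27 28
f 26 28 4
f 27 1 29
f 27 29 28
f 28 29 30
f 28 30 4
f 29 1 31
f 29 31 30
f 30 31 32
f 30 32 4
f 31 1 2
f 31 2 32
f 32 2 3
f 32 3 4
f 33 44 38
f 33 38 34
f 33 34 40
f 33 40 43
f 33 43 44
f 34 38 42
f 38 44 37
f 44 43 35
f 43 40 39
f 40 34 41
f 36 42 37
f 36 37 35
f 36 35 39
f 36 39 41
f 36 41 42
f 37 42 38
f 35 37 44
f 39 35 43
f 41 39 40
f 42 41 34
f 46 45 48
f 46 48 47
f 48 45 49
f 48 49 47
f 49 45 50
f 49 50 47
f 50 45 51
f 50 51 47
f 51 45 52
f 51 52 47
f 52 45 53
f 52 53 47
f 53 45 54
f 53 54 47
f 54 45 55
f 54 55 47
f 55 45 56
f 55 56 47
f 56 45 57
f 56 57 47
f 57 45 58
f 57 58 47
f 58 45 59
f 58 59 47
f 59 45 46
f 59 46 47
f 61 60 63
f 61 63 62
f 63 60 64
f 63 64 62
f 64 60 65
f 64 65 62
f 65 60 66
f 65 66 62
f 66 60 67
f 66 67 62
f 67 60 68
f 67 68 62
f 68 60 69
f 68 69 62
f 69 60 70
f 69 70 62
f 70 60 71
f 70 71 62
f 71 60 72
f 71 72 62
f 72 60 73
f 72 73 62
f 73 60 74
f 73 74 62
f 74 60 61
f 74 61 62



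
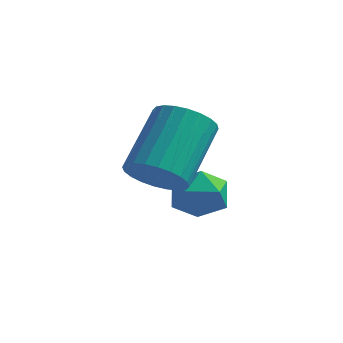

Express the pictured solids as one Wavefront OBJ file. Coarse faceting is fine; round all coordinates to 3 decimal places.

v 3.153 -1.456 -2.995
v 3.48 -1.083 -2.277
v 4.24 -2.357 -3.023
v 4.567 -1.984 -2.305
v 3.832 -2.45 -2.257
v 3.16 -1.894 -2.24
v 4.56 -1.546 -3.06
v 3.888 -0.99 -3.043
v 4.35 -1.139 -2.318
v 3.9 -1.697 -1.821
v 3.82 -1.743 -3.479
v 3.37 -2.301 -2.982
v 3.6 -3.566 -1.328
v 3.931 -3.035 -1.946
v 3.912 -1.422 -0.57
v 3.58 -1.954 0.048
v 3.594 -2.995 -1.997
v 3.575 -1.383 -0.622
v 3.258 -3.043 -1.947
v 3.238 -1.43 -0.571
v 2.973 -3.17 -1.802
v 2.954 -1.557 -0.426
v 2.785 -3.357 -1.585
v 2.765 -1.744 -0.209
v 2.72 -3.576 -1.329
v 2.7 -1.963 0.047
v 2.789 -3.794 -1.072
v 2.769 -2.181 0.303
v 2.982 -3.977 -0.855
v 2.962 -2.364 0.521
v 3.268 -4.098 -0.71
v 3.249 -2.485 0.666
v 3.605 -4.137 -0.658
v 3.586 -2.525 0.717
v 3.942 -4.09 -0.709
v 3.922 -2.477 0.667
v 4.226 -3.963 -0.854
v 4.207 -2.35 0.522
v 4.415 -3.776 -1.071
v 4.395 -2.163 0.305
v 4.48 -3.557 -1.327
v 4.46 -1.944 0.049
v 4.411 -3.339 -1.583
v 4.391 -1.726 -0.208
v 4.218 -3.156 -1.801
v 4.198 -1.543 -0.425
f 1 12 6
f 1 6 2
f 1 2 8
f 1 8 11
f 1 11 12
f 2 6 10
f 6 12 5
f 12 11 3
f 11 8 7
f 8 2 9
f 4 10 5
f 4 5 3
f 4 3 7
f 4 7 9
f 4 9 10
f 5 10 6
f 3 5 12
f 7 3 11
f 9 7 8
f 10 9 2
f 14 13 17
f 14 17 15
f 15 17 18
f 15 18 16
f 17 13 19
f 17 19 18
f 18 19 20
f 18 20 16
f 19 13 21
f 19 21 20
f 20 21 22
f 20 22 16
f 21 13 23
f 21 23 22
f 22 23 24
f 22 24 16
f 23 13 25
f 23 25 24
f 24 25 26
f 24 26 16
f 25 13 27
f 25 27 26
f 26 27 28
f 26 28 16
f 27 13 29
f 27 29 28
f 28 29 30
f 28 30 16
f 29 13 31
f 29 31 30
f 30 31 32
f 30 32 16
f 31 13 33
f 31 33 32
f 32 33 34
f 32 34 16
f 33 13 35
f 33 35 34
f 34 35 36
f 34 36 16
f 35 13 37
f 35 37 36
f 36 37 38
f 36 38 16
f 37 13 39
f 37 39 38
f 38 39 40
f 38 40 16
f 39 13 41
f 39 41 40
f 40 41 42
f 40 42 16
f 41 13 43
f 41 43 42
f 42 43 44
f 42 44 16
f 43 13 45
f 43 45 44
f 44 45 46
f 44 46 16
f 45 13 14
f 45 14 46
f 46 14 15
f 46 15 16



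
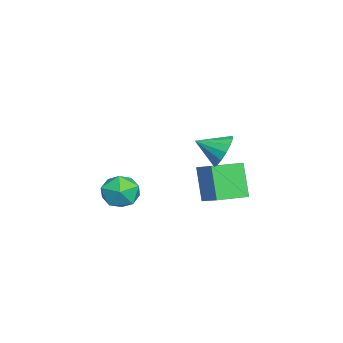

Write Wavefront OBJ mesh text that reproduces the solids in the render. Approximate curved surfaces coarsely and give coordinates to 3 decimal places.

v 0.278 -0.934 -2.95
v 1.327 -1.095 -2.98
v 0.073 -2.425 -2.12
v 1.122 -2.586 -2.15
v 0.72 -1.814 -1.542
v 0.847 -0.892 -2.054
v 0.553 -2.628 -3.046
v 0.68 -1.706 -3.558
v 1.497 -2.142 -3.039
v 1.601 -1.639 -2.109
v -0.201 -1.881 -2.991
v -0.097 -1.378 -2.061
v 2.057 3.037 1.001
v 2.603 3.388 1.694
v 2.103 1.783 1.599
v 2.141 3.447 1.853
v 1.657 3.396 1.783
v 1.28 3.249 1.504
v 1.112 3.045 1.089
v 1.196 2.839 0.651
v 1.512 2.686 0.307
v 1.974 2.626 0.148
v 2.458 2.677 0.218
v 2.835 2.824 0.497
v 3.003 3.028 0.912
v 2.918 3.235 1.35
v -2.806 1.571 -4.84
v -3.693 1.209 -3.039
v -3.791 2.992 -5.039
v -4.678 2.63 -3.239
v -1.762 2.39 -4.161
v -2.649 2.028 -2.361
v -2.747 3.811 -4.361
v -3.634 3.449 -2.56
f 1 12 6
f 1 6 2
f 1 2 8
f 1 8 11
f 1 11 12
f 2 6 10
f 6 12 5
f 12 11 3
f 11 8 7
f 8 2 9
f 4 10 5
f 4 5 3
f 4 3 7
f 4 7 9
f 4 9 10
f 5 10 6
f 3 5 12
f 7 3 11
f 9 7 8
f 10 9 2
f 14 13 16
f 14 16 15
f 16 13 17
f 16 17 15
f 17 13 18
f 17 18 15
f 18 13 19
f 18 19 15
f 19 13 20
f 19 20 15
f 20 13 21
f 20 21 15
f 21 13 22
f 21 22 15
f 22 13 23
f 22 23 15
f 23 13 24
f 23 24 15
f 24 13 25
f 24 25 15
f 25 13 26
f 25 26 15
f 26 13 14
f 26 14 15
f 28 30 27
f 31 28 27
f 27 30 29
f 29 31 27
f 28 34 30
f 32 28 31
f 32 34 28
f 30 34 29
f 33 31 29
f 29 34 33
f 33 32 31
f 34 32 33



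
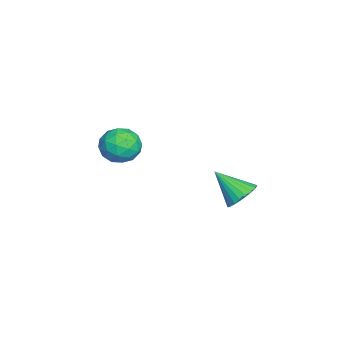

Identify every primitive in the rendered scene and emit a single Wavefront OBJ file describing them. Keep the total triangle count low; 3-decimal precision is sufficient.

v -2.445 0.492 3.14
v -2.031 0.048 3.575
v -2.809 -0.468 2.505
v -2.395 -0.912 2.94
v -3.001 -0.577 3.218
v -2.776 0.017 3.611
v -2.064 -0.437 2.469
v -1.839 0.157 2.862
v -1.795 -0.526 3.16
v -2.374 -0.613 3.623
v -2.466 0.193 2.457
v -3.045 0.106 2.92
v -2.206 0.355 3.413
v -2.634 -0.775 2.667
v -2.99 -0.578 2.831
v -2.747 -0.839 3.086
v -2.644 0.336 3.435
v -2.401 0.075 3.69
v -2.971 -0.293 3.481
v -2.439 -0.495 2.39
v -2.196 -0.756 2.645
v -2.093 0.419 2.994
v -1.85 0.158 3.249
v -1.869 -0.127 2.599
v -1.824 -0.244 3.425
v -2.038 -0.808 3.051
v -1.844 -0.529 2.775
v -1.711 -0.18 3.006
v -2.165 -0.295 3.697
v -2.378 -0.86 3.324
v -2.735 -0.663 3.488
v -2.602 -0.313 3.718
v -2.026 -0.632 3.453
v -2.462 0.44 2.756
v -2.675 -0.125 2.383
v -2.238 -0.107 2.362
v -2.105 0.243 2.592
v -2.802 0.388 3.029
v -3.016 -0.176 2.655
v -3.129 -0.24 3.074
v -2.996 0.109 3.305
v -2.814 0.212 2.627
v -0.26 3.896 2.413
v 0.323 3.9 2.622
v -0.56 3.004 3.267
v 0.222 4.069 2.763
v 0.047 4.211 2.85
v -0.175 4.305 2.871
v -0.41 4.337 2.822
v -0.622 4.302 2.711
v -0.779 4.205 2.555
v -0.857 4.061 2.377
v -0.844 3.892 2.204
v -0.742 3.723 2.064
v -0.567 3.581 1.976
v -0.345 3.486 1.956
v -0.111 3.454 2.005
v 0.101 3.49 2.116
v 0.258 3.587 2.272
v 0.336 3.731 2.45
f 1 38 17
f 38 12 41
f 17 41 6
f 38 41 17
f 1 17 13
f 17 6 18
f 13 18 2
f 17 18 13
f 1 13 22
f 13 2 23
f 22 23 8
f 13 23 22
f 1 22 34
f 22 8 37
f 34 37 11
f 22 37 34
f 1 34 38
f 34 11 42
f 38 42 12
f 34 42 38
f 2 18 29
f 18 6 32
f 29 32 10
f 18 32 29
f 6 41 19
f 41 12 40
f 19 40 5
f 41 40 19
f 12 42 39
f 42 11 35
f 39 35 3
f 42 35 39
f 11 37 36
f 37 8 24
f 36 24 7
f 37 24 36
f 8 23 28
f 23 2 25
f 28 25 9
f 23 25 28
f 4 30 16
f 30 10 31
f 16 31 5
f 30 31 16
f 4 16 14
f 16 5 15
f 14 15 3
f 16 15 14
f 4 14 21
f 14 3 20
f 21 20 7
f 14 20 21
f 4 21 26
f 21 7 27
f 26 27 9
f 21 27 26
f 4 26 30
f 26 9 33
f 30 33 10
f 26 33 30
f 5 31 19
f 31 10 32
f 19 32 6
f 31 32 19
f 3 15 39
f 15 5 40
f 39 40 12
f 15 40 39
f 7 20 36
f 20 3 35
f 36 35 11
f 20 35 36
f 9 27 28
f 27 7 24
f 28 24 8
f 27 24 28
f 10 33 29
f 33 9 25
f 29 25 2
f 33 25 29
f 44 43 46
f 44 46 45
f 46 43 47
f 46 47 45
f 47 43 48
f 47 48 45
f 48 43 49
f 48 49 45
f 49 43 50
f 49 50 45
f 50 43 51
f 50 51 45
f 51 43 52
f 51 52 45
f 52 43 53
f 52 53 45
f 53 43 54
f 53 54 45
f 54 43 55
f 54 55 45
f 55 43 56
f 55 56 45
f 56 43 57
f 56 57 45
f 57 43 58
f 57 58 45
f 58 43 59
f 58 59 45
f 59 43 60
f 59 60 45
f 60 43 44
f 60 44 45



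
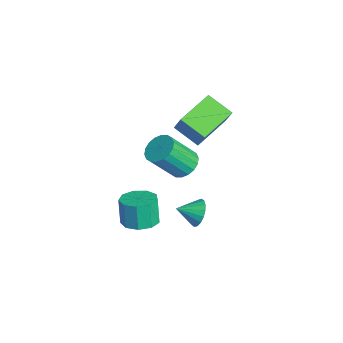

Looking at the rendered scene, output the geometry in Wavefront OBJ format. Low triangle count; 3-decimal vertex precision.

v 3.81 1.092 0.582
v 4.312 1.318 1.163
v 3.73 0.048 1.058
v 3.993 1.403 1.296
v 3.638 1.427 1.288
v 3.317 1.384 1.14
v 3.093 1.283 0.882
v 3.012 1.145 0.564
v 3.089 0.996 0.25
v 3.308 0.866 0.002
v 3.627 0.781 -0.132
v 3.982 0.757 -0.124
v 4.303 0.8 0.024
v 4.527 0.901 0.283
v 4.608 1.039 0.6
v 4.531 1.188 0.914
v 3.805 -1.679 0.532
v 4.667 -1.954 0.747
v 4.317 -1.956 2.144
v 3.455 -1.681 1.928
v 4.637 -1.319 0.74
v 4.287 -1.32 2.137
v 4.217 -0.852 0.636
v 3.867 -0.854 2.033
v 3.605 -0.772 0.482
v 3.255 -0.774 1.879
v 3.086 -1.117 0.352
v 2.736 -1.118 1.749
v 2.904 -1.725 0.306
v 2.554 -1.726 1.703
v 3.143 -2.311 0.365
v 2.793 -2.313 1.762
v 3.692 -2.602 0.502
v 3.342 -2.603 1.899
v 4.294 -2.461 0.653
v 3.944 -2.463 2.05
v -1.475 1.656 -0.462
v -0.677 1.369 -0.764
v -0.527 0.078 0.86
v -1.325 0.364 1.162
v -0.578 1.677 -0.528
v -0.428 0.386 1.096
v -0.656 1.981 -0.279
v -0.506 0.69 1.345
v -0.897 2.22 -0.066
v -0.746 0.929 1.557
v -1.252 2.348 0.068
v -1.101 1.057 1.692
v -1.651 2.338 0.097
v -1.501 1.047 1.721
v -2.016 2.194 0.016
v -1.865 0.903 1.64
v -2.273 1.942 -0.16
v -2.123 0.651 1.464
v -2.372 1.634 -0.396
v -2.222 0.343 1.228
v -2.294 1.33 -0.645
v -2.144 0.039 0.979
v -2.054 1.091 -0.857
v -1.903 -0.2 0.766
v -1.699 0.963 -0.992
v -1.548 -0.328 0.632
v -1.299 0.973 -1.021
v -1.149 -0.318 0.603
v -0.935 1.117 -0.94
v -0.784 -0.174 0.684
v -1.172 2.288 1.142
v -2.174 1.314 1.881
v -2.42 3.989 1.691
v -3.422 3.015 2.429
v -0.418 2.445 2.371
v -1.42 1.471 3.109
v -1.666 4.146 2.919
v -2.668 3.172 3.658
f 2 1 4
f 2 4 3
f 4 1 5
f 4 5 3
f 5 1 6
f 5 6 3
f 6 1 7
f 6 7 3
f 7 1 8
f 7 8 3
f 8 1 9
f 8 9 3
f 9 1 10
f 9 10 3
f 10 1 11
f 10 11 3
f 11 1 12
f 11 12 3
f 12 1 13
f 12 13 3
f 13 1 14
f 13 14 3
f 14 1 15
f 14 15 3
f 15 1 16
f 15 16 3
f 16 1 2
f 16 2 3
f 18 17 21
f 18 21 19
f 19 21 22
f 19 22 20
f 21 17 23
f 21 23 22
f 22 23 24
f 22 24 20
f 23 17 25
f 23 25 24
f 24 25 26
f 24 26 20
f 25 17 27
f 25 27 26
f 26 27 28
f 26 28 20
f 27 17 29
f 27 29 28
f 28 29 30
f 28 30 20
f 29 17 31
f 29 31 30
f 30 31 32
f 30 32 20
f 31 17 33
f 31 33 32
f 32 33 34
f 32 34 20
f 33 17 35
f 33 35 34
f 34 35 36
f 34 36 20
f 35 17 18
f 35 18 36
f 36 18 19
f 36 19 20
f 38 37 41
f 38 41 39
f 39 41 42
f 39 42 40
f 41 37 43
f 41 43 42
f 42 43 44
f 42 44 40
f 43 37 45
f 43 45 44
f 44 45 46
f 44 46 40
f 45 37 47
f 45 47 46
f 46 47 48
f 46 48 40
f 47 37 49
f 47 49 48
f 48 49 50
f 48 50 40
f 49 37 51
f 49 51 50
f 50 51 52
f 50 52 40
f 51 37 53
f 51 53 52
f 52 53 54
f 52 54 40
f 53 37 55
f 53 55 54
f 54 55 56
f 54 56 40
f 55 37 57
f 55 57 56
f 56 57 58
f 56 58 40
f 57 37 59
f 57 59 58
f 58 59 60
f 58 60 40
f 59 37 61
f 59 61 60
f 60 61 62
f 60 62 40
f 61 37 63
f 61 63 62
f 62 63 64
f 62 64 40
f 63 37 65
f 63 65 64
f 64 65 66
f 64 66 40
f 65 37 38
f 65 38 66
f 66 38 39
f 66 39 40
f 68 70 67
f 71 68 67
f 67 70 69
f 69 71 67
f 68 74 70
f 72 68 71
f 72 74 68
f 70 74 69
f 73 71 69
f 69 74 73
f 73 72 71
f 74 72 73

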